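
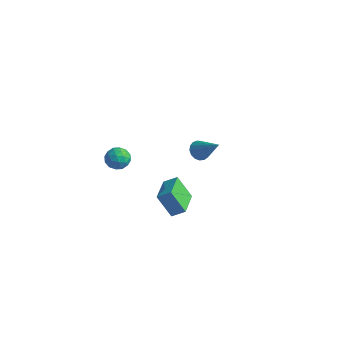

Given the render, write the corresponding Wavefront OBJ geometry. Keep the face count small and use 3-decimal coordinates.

v -0.184 3.214 -3.638
v 0.141 2.803 -4.005
v 1.144 3.146 -2.382
v 0.241 3.077 -4.096
v 0.244 3.383 -4.082
v 0.149 3.65 -3.967
v -0.023 3.818 -3.776
v -0.232 3.846 -3.554
v -0.43 3.73 -3.351
v -0.571 3.496 -3.214
v -0.624 3.197 -3.174
v -0.577 2.902 -3.24
v -0.439 2.678 -3.398
v -0.243 2.577 -3.611
v -0.034 2.622 -3.83
v 3.393 -4.653 0.168
v 3.958 -4.274 0.589
v 2.638 -3.223 -0.105
v 3.203 -2.844 0.316
v 4.157 -4.476 -1.016
v 4.722 -4.097 -0.595
v 3.402 -3.046 -1.289
v 3.967 -2.667 -0.868
v -2.432 -1.404 -2.028
v -1.898 -0.949 -2.213
v -1.642 -2.151 -1.587
v -1.108 -1.696 -1.772
v -1.569 -1.518 -1.241
v -2.057 -1.056 -1.513
v -1.483 -2.044 -2.287
v -1.971 -1.582 -2.559
v -1.312 -1.344 -2.373
v -1.365 -1.019 -1.727
v -2.175 -2.081 -2.073
v -2.228 -1.756 -1.427
v -2.235 -1.111 -2.159
v -1.305 -1.989 -1.641
v -1.576 -1.885 -1.329
v -1.263 -1.617 -1.437
v -2.328 -1.174 -1.748
v -2.014 -0.906 -1.857
v -1.82 -1.241 -1.285
v -1.526 -2.194 -1.943
v -1.212 -1.926 -2.052
v -2.277 -1.483 -2.363
v -1.964 -1.215 -2.471
v -1.72 -1.859 -2.515
v -1.576 -1.076 -2.362
v -1.111 -1.515 -2.103
v -1.332 -1.72 -2.405
v -1.619 -1.448 -2.565
v -1.607 -0.885 -1.982
v -1.143 -1.324 -1.723
v -1.413 -1.219 -1.411
v -1.701 -0.948 -1.571
v -1.262 -1.117 -2.076
v -2.397 -1.776 -2.077
v -1.933 -2.215 -1.818
v -1.839 -2.152 -2.229
v -2.127 -1.881 -2.389
v -2.429 -1.585 -1.697
v -1.964 -2.024 -1.438
v -1.921 -1.652 -1.235
v -2.208 -1.38 -1.395
v -2.278 -1.983 -1.724
f 2 1 4
f 2 4 3
f 4 1 5
f 4 5 3
f 5 1 6
f 5 6 3
f 6 1 7
f 6 7 3
f 7 1 8
f 7 8 3
f 8 1 9
f 8 9 3
f 9 1 10
f 9 10 3
f 10 1 11
f 10 11 3
f 11 1 12
f 11 12 3
f 12 1 13
f 12 13 3
f 13 1 14
f 13 14 3
f 14 1 15
f 14 15 3
f 15 1 2
f 15 2 3
f 17 19 16
f 20 17 16
f 16 19 18
f 18 20 16
f 17 23 19
f 21 17 20
f 21 23 17
f 19 23 18
f 22 20 18
f 18 23 22
f 22 21 20
f 23 21 22
f 24 61 40
f 61 35 64
f 40 64 29
f 61 64 40
f 24 40 36
f 40 29 41
f 36 41 25
f 40 41 36
f 24 36 45
f 36 25 46
f 45 46 31
f 36 46 45
f 24 45 57
f 45 31 60
f 57 60 34
f 45 60 57
f 24 57 61
f 57 34 65
f 61 65 35
f 57 65 61
f 25 41 52
f 41 29 55
f 52 55 33
f 41 55 52
f 29 64 42
f 64 35 63
f 42 63 28
f 64 63 42
f 35 65 62
f 65 34 58
f 62 58 26
f 65 58 62
f 34 60 59
f 60 31 47
f 59 47 30
f 60 47 59
f 31 46 51
f 46 25 48
f 51 48 32
f 46 48 51
f 27 53 39
f 53 33 54
f 39 54 28
f 53 54 39
f 27 39 37
f 39 28 38
f 37 38 26
f 39 38 37
f 27 37 44
f 37 26 43
f 44 43 30
f 37 43 44
f 27 44 49
f 44 30 50
f 49 50 32
f 44 50 49
f 27 49 53
f 49 32 56
f 53 56 33
f 49 56 53
f 28 54 42
f 54 33 55
f 42 55 29
f 54 55 42
f 26 38 62
f 38 28 63
f 62 63 35
f 38 63 62
f 30 43 59
f 43 26 58
f 59 58 34
f 43 58 59
f 32 50 51
f 50 30 47
f 51 47 31
f 50 47 51
f 33 56 52
f 56 32 48
f 52 48 25
f 56 48 52



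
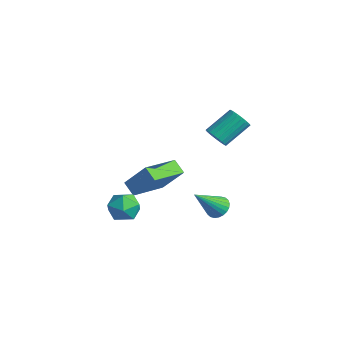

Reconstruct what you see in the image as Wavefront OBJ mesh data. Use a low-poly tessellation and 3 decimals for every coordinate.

v 2.828 0.739 -0.759
v 3.233 1.107 -0.408
v 2.852 -0.599 0.619
v 3.008 1.188 -0.325
v 2.755 1.201 -0.308
v 2.514 1.144 -0.36
v 2.32 1.025 -0.472
v 2.204 0.862 -0.628
v 2.183 0.681 -0.804
v 2.26 0.508 -0.973
v 2.424 0.371 -1.109
v 2.649 0.289 -1.192
v 2.902 0.276 -1.209
v 3.143 0.334 -1.158
v 3.337 0.453 -1.045
v 3.453 0.615 -0.889
v 3.474 0.797 -0.713
v 3.397 0.969 -0.544
v -1.396 -0.875 -2.712
v -0.917 -1.205 -1.979
v -2.203 -2.155 -2.761
v -1.724 -2.485 -2.028
v -2.319 -1.772 -1.915
v -1.821 -0.981 -1.885
v -1.299 -2.379 -2.855
v -0.801 -1.588 -2.825
v -0.857 -2.134 -2.067
v -1.488 -1.759 -1.487
v -1.632 -1.601 -3.253
v -2.263 -1.226 -2.673
v -3.954 -0.182 -2.524
v -2.913 0.395 -1.056
v -4.456 1.841 -2.963
v -3.415 2.418 -1.494
v -3.225 -0.118 -3.066
v -2.184 0.459 -1.597
v -3.727 1.905 -3.504
v -2.686 2.482 -2.036
v 0.833 1.949 2.491
v 1.477 1.852 2.604
v 1.51 3.195 3.562
v 0.867 3.291 3.449
v 1.481 2.012 2.38
v 1.514 3.354 3.339
v 1.374 2.16 2.176
v 1.407 3.503 3.135
v 1.173 2.272 2.026
v 1.206 3.615 2.985
v 0.913 2.328 1.957
v 0.947 3.671 2.915
v 0.64 2.319 1.979
v 0.673 3.661 2.938
v 0.4 2.245 2.091
v 0.433 3.588 3.049
v 0.235 2.12 2.271
v 0.268 3.463 3.23
v 0.174 1.966 2.489
v 0.207 3.308 3.448
v 0.226 1.809 2.708
v 0.259 3.151 3.667
v 0.384 1.675 2.889
v 0.417 3.018 3.848
v 0.619 1.59 3.001
v 0.652 2.932 3.96
v 0.891 1.566 3.025
v 0.925 2.908 3.984
v 1.154 1.608 2.956
v 1.187 2.951 3.915
v 1.361 1.71 2.807
v 1.394 3.052 3.766
f 2 1 4
f 2 4 3
f 4 1 5
f 4 5 3
f 5 1 6
f 5 6 3
f 6 1 7
f 6 7 3
f 7 1 8
f 7 8 3
f 8 1 9
f 8 9 3
f 9 1 10
f 9 10 3
f 10 1 11
f 10 11 3
f 11 1 12
f 11 12 3
f 12 1 13
f 12 13 3
f 13 1 14
f 13 14 3
f 14 1 15
f 14 15 3
f 15 1 16
f 15 16 3
f 16 1 17
f 16 17 3
f 17 1 18
f 17 18 3
f 18 1 2
f 18 2 3
f 19 30 24
f 19 24 20
f 19 20 26
f 19 26 29
f 19 29 30
f 20 24 28
f 24 30 23
f 30 29 21
f 29 26 25
f 26 20 27
f 22 28 23
f 22 23 21
f 22 21 25
f 22 25 27
f 22 27 28
f 23 28 24
f 21 23 30
f 25 21 29
f 27 25 26
f 28 27 20
f 32 34 31
f 35 32 31
f 31 34 33
f 33 35 31
f 32 38 34
f 36 32 35
f 36 38 32
f 34 38 33
f 37 35 33
f 33 38 37
f 37 36 35
f 38 36 37
f 40 39 43
f 40 43 41
f 41 43 44
f 41 44 42
f 43 39 45
f 43 45 44
f 44 45 46
f 44 46 42
f 45 39 47
f 45 47 46
f 46 47 48
f 46 48 42
f 47 39 49
f 47 49 48
f 48 49 50
f 48 50 42
f 49 39 51
f 49 51 50
f 50 51 52
f 50 52 42
f 51 39 53
f 51 53 52
f 52 53 54
f 52 54 42
f 53 39 55
f 53 55 54
f 54 55 56
f 54 56 42
f 55 39 57
f 55 57 56
f 56 57 58
f 56 58 42
f 57 39 59
f 57 59 58
f 58 59 60
f 58 60 42
f 59 39 61
f 59 61 60
f 60 61 62
f 60 62 42
f 61 39 63
f 61 63 62
f 62 63 64
f 62 64 42
f 63 39 65
f 63 65 64
f 64 65 66
f 64 66 42
f 65 39 67
f 65 67 66
f 66 67 68
f 66 68 42
f 67 39 69
f 67 69 68
f 68 69 70
f 68 70 42
f 69 39 40
f 69 40 70
f 70 40 41
f 70 41 42



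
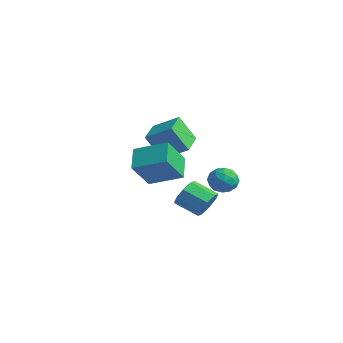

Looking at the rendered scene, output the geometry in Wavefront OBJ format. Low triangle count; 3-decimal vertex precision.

v -1.04 -1.974 -2.262
v -0.695 -3.353 -0.622
v 0.553 -0.686 -1.515
v 0.898 -2.065 0.125
v 0.082 -2.815 -3.205
v 0.427 -4.194 -1.565
v 1.675 -1.527 -2.458
v 2.02 -2.906 -0.818
v -4.433 1.647 -2.611
v -4.997 0.808 -0.886
v -3.151 2.646 -1.705
v -3.716 1.807 0.02
v -3.124 0.213 -2.88
v -3.689 -0.626 -1.155
v -1.843 1.212 -1.974
v -2.407 0.373 -0.249
v 3.477 -1.105 -4.079
v 4.116 -1.624 -3.564
v 2.881 -2.393 -2.807
v 2.243 -1.875 -3.321
v 3.927 -0.99 -3.227
v 2.693 -1.759 -2.47
v 3.475 -0.423 -3.389
v 2.241 -1.193 -2.632
v 3.025 -0.257 -3.955
v 1.79 -1.026 -3.197
v 2.839 -0.587 -4.593
v 1.604 -1.356 -3.836
v 3.027 -1.221 -4.93
v 1.793 -1.99 -4.173
v 3.479 -1.787 -4.768
v 2.245 -2.557 -4.011
v 3.93 -1.954 -4.203
v 2.695 -2.723 -3.445
v 3.422 0.457 -1.801
v 4.188 -0.048 -1.568
v 3.192 -0.452 -3.012
v 3.958 -0.957 -2.779
v 3.185 -0.993 -2.235
v 3.327 -0.431 -1.487
v 4.053 -0.069 -3.093
v 4.195 0.493 -2.345
v 4.578 -0.373 -2.367
v 4.041 -0.943 -1.836
v 3.339 0.443 -2.744
v 2.802 -0.127 -2.213
v 3.825 0.284 -1.578
v 3.555 -0.784 -3.002
v 3.1 -0.806 -2.682
v 3.551 -1.102 -2.545
v 3.319 0.059 -1.531
v 3.769 -0.237 -1.394
v 3.179 -0.793 -1.785
v 3.611 -0.263 -3.186
v 4.061 -0.559 -3.049
v 3.829 0.602 -2.035
v 4.28 0.306 -1.898
v 4.201 0.293 -2.795
v 4.505 -0.203 -1.911
v 4.37 -0.737 -2.622
v 4.426 -0.216 -2.807
v 4.509 0.114 -2.367
v 4.189 -0.538 -1.599
v 4.054 -1.073 -2.31
v 3.599 -1.094 -1.991
v 3.683 -0.764 -1.551
v 4.419 -0.729 -2.068
v 3.326 0.573 -2.27
v 3.191 0.038 -2.981
v 3.697 0.264 -3.029
v 3.781 0.594 -2.589
v 3.01 0.237 -1.958
v 2.875 -0.297 -2.669
v 2.871 -0.614 -2.213
v 2.954 -0.284 -1.773
v 2.961 0.229 -2.512
f 2 4 1
f 5 2 1
f 1 4 3
f 3 5 1
f 2 8 4
f 6 2 5
f 6 8 2
f 4 8 3
f 7 5 3
f 3 8 7
f 7 6 5
f 8 6 7
f 10 12 9
f 13 10 9
f 9 12 11
f 11 13 9
f 10 16 12
f 14 10 13
f 14 16 10
f 12 16 11
f 15 13 11
f 11 16 15
f 15 14 13
f 16 14 15
f 18 17 21
f 18 21 19
f 19 21 22
f 19 22 20
f 21 17 23
f 21 23 22
f 22 23 24
f 22 24 20
f 23 17 25
f 23 25 24
f 24 25 26
f 24 26 20
f 25 17 27
f 25 27 26
f 26 27 28
f 26 28 20
f 27 17 29
f 27 29 28
f 28 29 30
f 28 30 20
f 29 17 31
f 29 31 30
f 30 31 32
f 30 32 20
f 31 17 33
f 31 33 32
f 32 33 34
f 32 34 20
f 33 17 18
f 33 18 34
f 34 18 19
f 34 19 20
f 35 72 51
f 72 46 75
f 51 75 40
f 72 75 51
f 35 51 47
f 51 40 52
f 47 52 36
f 51 52 47
f 35 47 56
f 47 36 57
f 56 57 42
f 47 57 56
f 35 56 68
f 56 42 71
f 68 71 45
f 56 71 68
f 35 68 72
f 68 45 76
f 72 76 46
f 68 76 72
f 36 52 63
f 52 40 66
f 63 66 44
f 52 66 63
f 40 75 53
f 75 46 74
f 53 74 39
f 75 74 53
f 46 76 73
f 76 45 69
f 73 69 37
f 76 69 73
f 45 71 70
f 71 42 58
f 70 58 41
f 71 58 70
f 42 57 62
f 57 36 59
f 62 59 43
f 57 59 62
f 38 64 50
f 64 44 65
f 50 65 39
f 64 65 50
f 38 50 48
f 50 39 49
f 48 49 37
f 50 49 48
f 38 48 55
f 48 37 54
f 55 54 41
f 48 54 55
f 38 55 60
f 55 41 61
f 60 61 43
f 55 61 60
f 38 60 64
f 60 43 67
f 64 67 44
f 60 67 64
f 39 65 53
f 65 44 66
f 53 66 40
f 65 66 53
f 37 49 73
f 49 39 74
f 73 74 46
f 49 74 73
f 41 54 70
f 54 37 69
f 70 69 45
f 54 69 70
f 43 61 62
f 61 41 58
f 62 58 42
f 61 58 62
f 44 67 63
f 67 43 59
f 63 59 36
f 67 59 63



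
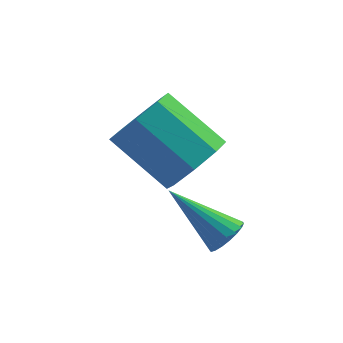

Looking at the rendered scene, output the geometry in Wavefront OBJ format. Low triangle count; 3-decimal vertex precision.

v -0.448 -3.67 0.049
v -0.073 -3.758 0.522
v -1.932 -3.11 1.331
v -0.029 -3.498 0.458
v -0.069 -3.272 0.313
v -0.184 -3.125 0.116
v -0.351 -3.086 -0.095
v -0.537 -3.162 -0.277
v -0.706 -3.34 -0.394
v -0.823 -3.583 -0.424
v -0.866 -3.843 -0.36
v -0.827 -4.069 -0.215
v -0.712 -4.216 -0.018
v -0.545 -4.255 0.192
v -0.359 -4.179 0.374
v -0.19 -4.001 0.492
v -1.294 -1.72 1.196
v -0.761 -0.806 1.249
v -2.293 0.015 2.497
v -2.826 -0.9 2.444
v -1.28 -0.827 0.626
v -2.812 -0.006 1.874
v -1.807 -1.371 0.336
v -3.339 -0.551 1.585
v -2.034 -2.12 0.551
v -3.566 -1.3 1.799
v -1.827 -2.635 1.143
v -3.359 -1.814 2.391
v -1.308 -2.614 1.766
v -2.84 -1.793 3.014
v -0.781 -2.069 2.055
v -2.313 -1.249 3.304
v -0.554 -1.32 1.841
v -2.086 -0.5 3.089
f 2 1 4
f 2 4 3
f 4 1 5
f 4 5 3
f 5 1 6
f 5 6 3
f 6 1 7
f 6 7 3
f 7 1 8
f 7 8 3
f 8 1 9
f 8 9 3
f 9 1 10
f 9 10 3
f 10 1 11
f 10 11 3
f 11 1 12
f 11 12 3
f 12 1 13
f 12 13 3
f 13 1 14
f 13 14 3
f 14 1 15
f 14 15 3
f 15 1 16
f 15 16 3
f 16 1 2
f 16 2 3
f 18 17 21
f 18 21 19
f 19 21 22
f 19 22 20
f 21 17 23
f 21 23 22
f 22 23 24
f 22 24 20
f 23 17 25
f 23 25 24
f 24 25 26
f 24 26 20
f 25 17 27
f 25 27 26
f 26 27 28
f 26 28 20
f 27 17 29
f 27 29 28
f 28 29 30
f 28 30 20
f 29 17 31
f 29 31 30
f 30 31 32
f 30 32 20
f 31 17 33
f 31 33 32
f 32 33 34
f 32 34 20
f 33 17 18
f 33 18 34
f 34 18 19
f 34 19 20



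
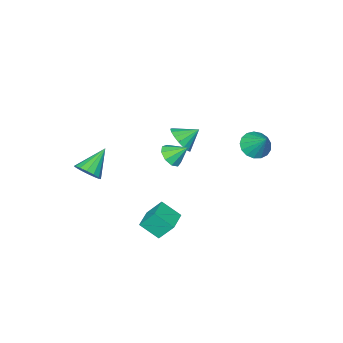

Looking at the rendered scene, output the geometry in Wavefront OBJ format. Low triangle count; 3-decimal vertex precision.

v -2.129 -2.656 0.827
v -1.415 -2.032 1.303
v -3.151 -2.084 1.613
v -1.569 -1.759 0.904
v -1.851 -1.691 0.488
v -2.196 -1.844 0.149
v -2.526 -2.183 -0.034
v -2.766 -2.63 -0.02
v -2.859 -3.083 0.188
v -2.785 -3.438 0.543
v -2.56 -3.614 0.963
v -2.237 -3.57 1.352
v -1.889 -3.317 1.62
v -1.596 -2.912 1.707
v -1.425 -2.449 1.593
v 1.402 0.418 2.864
v 2.049 0.289 3.431
v 0.798 1.222 3.736
v 2.172 0.757 3.085
v 1.935 1.066 2.635
v 1.448 1.073 2.293
v 0.94 0.772 2.218
v 0.647 0.307 2.445
v 0.708 -0.107 2.869
v 1.093 -0.275 3.29
v 1.623 -0.119 3.512
v 4.445 -3.674 0.558
v 4.892 -3.177 1.218
v 2.835 -3.906 1.822
v 4.642 -2.848 0.961
v 4.34 -2.741 0.595
v 4.065 -2.884 0.219
v 3.893 -3.239 -0.066
v 3.868 -3.71 -0.183
v 3.998 -4.172 -0.102
v 4.248 -4.5 0.155
v 4.55 -4.608 0.521
v 4.825 -4.465 0.897
v 4.997 -4.11 1.182
v 5.022 -3.639 1.299
v -4.074 1.936 1.926
v -3.425 2.438 1.32
v -3.766 3.164 3.274
v -3.857 2.647 1.228
v -4.338 2.694 1.296
v -4.759 2.567 1.508
v -5.023 2.295 1.816
v -5.07 1.941 2.149
v -4.889 1.586 2.431
v -4.521 1.311 2.597
v -4.051 1.179 2.61
v -3.587 1.221 2.465
v -3.234 1.426 2.198
v -3.074 1.748 1.867
v -3.143 2.113 1.551
v 2.271 0.941 -2.809
v 2.877 -0.107 -1.873
v 1.754 1.708 -1.616
v 2.36 0.661 -0.68
v 3.54 1.719 -2.76
v 4.146 0.672 -1.824
v 3.023 2.487 -1.567
v 3.629 1.439 -0.631
f 2 1 4
f 2 4 3
f 4 1 5
f 4 5 3
f 5 1 6
f 5 6 3
f 6 1 7
f 6 7 3
f 7 1 8
f 7 8 3
f 8 1 9
f 8 9 3
f 9 1 10
f 9 10 3
f 10 1 11
f 10 11 3
f 11 1 12
f 11 12 3
f 12 1 13
f 12 13 3
f 13 1 14
f 13 14 3
f 14 1 15
f 14 15 3
f 15 1 2
f 15 2 3
f 17 16 19
f 17 19 18
f 19 16 20
f 19 20 18
f 20 16 21
f 20 21 18
f 21 16 22
f 21 22 18
f 22 16 23
f 22 23 18
f 23 16 24
f 23 24 18
f 24 16 25
f 24 25 18
f 25 16 26
f 25 26 18
f 26 16 17
f 26 17 18
f 28 27 30
f 28 30 29
f 30 27 31
f 30 31 29
f 31 27 32
f 31 32 29
f 32 27 33
f 32 33 29
f 33 27 34
f 33 34 29
f 34 27 35
f 34 35 29
f 35 27 36
f 35 36 29
f 36 27 37
f 36 37 29
f 37 27 38
f 37 38 29
f 38 27 39
f 38 39 29
f 39 27 40
f 39 40 29
f 40 27 28
f 40 28 29
f 42 41 44
f 42 44 43
f 44 41 45
f 44 45 43
f 45 41 46
f 45 46 43
f 46 41 47
f 46 47 43
f 47 41 48
f 47 48 43
f 48 41 49
f 48 49 43
f 49 41 50
f 49 50 43
f 50 41 51
f 50 51 43
f 51 41 52
f 51 52 43
f 52 41 53
f 52 53 43
f 53 41 54
f 53 54 43
f 54 41 55
f 54 55 43
f 55 41 42
f 55 42 43
f 57 59 56
f 60 57 56
f 56 59 58
f 58 60 56
f 57 63 59
f 61 57 60
f 61 63 57
f 59 63 58
f 62 60 58
f 58 63 62
f 62 61 60
f 63 61 62



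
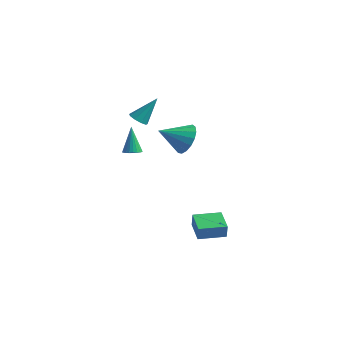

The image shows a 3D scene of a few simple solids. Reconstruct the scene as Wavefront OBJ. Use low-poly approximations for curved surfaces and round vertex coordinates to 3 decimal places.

v -3.419 0.795 -1.011
v -3.038 1.177 -1.018
v -3.861 1.265 0.551
v -3.203 1.282 -1.097
v -3.401 1.313 -1.162
v -3.602 1.264 -1.204
v -3.775 1.144 -1.217
v -3.893 0.971 -1.199
v -3.94 0.771 -1.151
v -3.907 0.575 -1.083
v -3.8 0.412 -1.003
v -3.634 0.307 -0.925
v -3.437 0.276 -0.86
v -3.236 0.325 -0.817
v -3.063 0.445 -0.805
v -2.944 0.618 -0.823
v -2.898 0.818 -0.87
v -2.931 1.014 -0.939
v -0.456 1.631 0.636
v 0.199 1.632 1.405
v -1.404 0.489 1.444
v -0.118 1.978 1.523
v -0.512 2.244 1.437
v -0.893 2.37 1.167
v -1.174 2.327 0.776
v -1.29 2.124 0.353
v -1.215 1.808 -0.005
v -0.967 1.452 -0.217
v -0.601 1.137 -0.233
v -0.201 0.934 -0.05
v 0.139 0.892 0.29
v 0.344 1.018 0.71
v 0.365 1.285 1.112
v -3.94 1.951 0.804
v -3.465 1.589 0.856
v -3.38 2.889 2.196
v -3.375 1.903 0.608
v -3.549 2.24 0.452
v -3.907 2.442 0.46
v -4.28 2.414 0.629
v -4.494 2.17 0.879
v -4.449 1.823 1.095
v -4.166 1.537 1.174
v -3.778 1.444 1.08
v 2.095 -1.194 -3.523
v 2.2 -1.266 -2.703
v 3.052 -0.04 -3.545
v 3.158 -0.112 -2.725
v 3.142 -2.068 -3.735
v 3.248 -2.14 -2.915
v 4.1 -0.914 -3.757
v 4.205 -0.986 -2.937
f 2 1 4
f 2 4 3
f 4 1 5
f 4 5 3
f 5 1 6
f 5 6 3
f 6 1 7
f 6 7 3
f 7 1 8
f 7 8 3
f 8 1 9
f 8 9 3
f 9 1 10
f 9 10 3
f 10 1 11
f 10 11 3
f 11 1 12
f 11 12 3
f 12 1 13
f 12 13 3
f 13 1 14
f 13 14 3
f 14 1 15
f 14 15 3
f 15 1 16
f 15 16 3
f 16 1 17
f 16 17 3
f 17 1 18
f 17 18 3
f 18 1 2
f 18 2 3
f 20 19 22
f 20 22 21
f 22 19 23
f 22 23 21
f 23 19 24
f 23 24 21
f 24 19 25
f 24 25 21
f 25 19 26
f 25 26 21
f 26 19 27
f 26 27 21
f 27 19 28
f 27 28 21
f 28 19 29
f 28 29 21
f 29 19 30
f 29 30 21
f 30 19 31
f 30 31 21
f 31 19 32
f 31 32 21
f 32 19 33
f 32 33 21
f 33 19 20
f 33 20 21
f 35 34 37
f 35 37 36
f 37 34 38
f 37 38 36
f 38 34 39
f 38 39 36
f 39 34 40
f 39 40 36
f 40 34 41
f 40 41 36
f 41 34 42
f 41 42 36
f 42 34 43
f 42 43 36
f 43 34 44
f 43 44 36
f 44 34 35
f 44 35 36
f 46 48 45
f 49 46 45
f 45 48 47
f 47 49 45
f 46 52 48
f 50 46 49
f 50 52 46
f 48 52 47
f 51 49 47
f 47 52 51
f 51 50 49
f 52 50 51



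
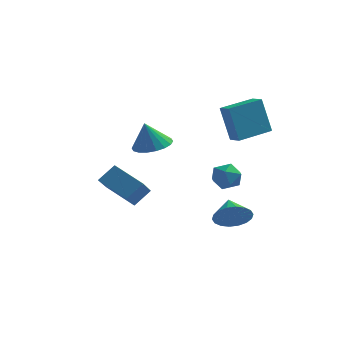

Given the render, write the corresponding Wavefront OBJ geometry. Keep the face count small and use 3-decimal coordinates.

v 2.314 3.28 -0.436
v 3.172 3.282 -0.598
v 2.248 1.918 -0.802
v 3.106 1.92 -0.964
v 2.816 1.993 -0.144
v 2.857 2.835 0.082
v 2.563 2.365 -1.482
v 2.604 3.207 -1.256
v 3.326 2.716 -1.244
v 3.482 2.486 -0.417
v 1.938 2.714 -0.983
v 2.094 2.484 -0.156
v 1.056 -3.35 3.266
v 1.988 -3.506 3.438
v 0.764 -3.59 4.634
v 1.948 -3.086 3.503
v 1.732 -2.718 3.521
v 1.382 -2.475 3.489
v 0.967 -2.406 3.412
v 0.57 -2.523 3.307
v 0.27 -2.805 3.193
v 0.125 -3.194 3.094
v 0.164 -3.614 3.029
v 0.381 -3.982 3.01
v 0.731 -4.225 3.043
v 1.145 -4.295 3.119
v 1.542 -4.177 3.225
v 1.843 -3.896 3.338
v -0.951 -0.333 -1.998
v -0.759 -1.891 -0.928
v -2.521 0.06 -1.144
v -2.329 -1.498 -0.073
v -0.351 0.298 -1.187
v -0.159 -1.26 -0.116
v -1.921 0.691 -0.332
v -1.729 -0.867 0.738
v 3.883 -0.155 -2.154
v 4.505 -0.307 -1.412
v 3.357 0.855 -1.506
v 4.724 -0.029 -1.667
v 4.777 0.224 -2.018
v 4.652 0.401 -2.397
v 4.376 0.469 -2.727
v 4.001 0.413 -2.944
v 3.603 0.244 -3.004
v 3.261 -0.004 -2.896
v 3.042 -0.281 -2.641
v 2.989 -0.534 -2.289
v 3.114 -0.711 -1.911
v 3.391 -0.779 -1.58
v 3.765 -0.723 -1.364
v 4.163 -0.554 -1.303
v 3.656 1.504 2.169
v 3.113 1.554 4.145
v 3.052 2.014 1.99
v 2.509 2.064 3.966
v 4.831 2.996 2.454
v 4.288 3.046 4.43
v 4.227 3.506 2.275
v 3.684 3.556 4.251
f 1 12 6
f 1 6 2
f 1 2 8
f 1 8 11
f 1 11 12
f 2 6 10
f 6 12 5
f 12 11 3
f 11 8 7
f 8 2 9
f 4 10 5
f 4 5 3
f 4 3 7
f 4 7 9
f 4 9 10
f 5 10 6
f 3 5 12
f 7 3 11
f 9 7 8
f 10 9 2
f 14 13 16
f 14 16 15
f 16 13 17
f 16 17 15
f 17 13 18
f 17 18 15
f 18 13 19
f 18 19 15
f 19 13 20
f 19 20 15
f 20 13 21
f 20 21 15
f 21 13 22
f 21 22 15
f 22 13 23
f 22 23 15
f 23 13 24
f 23 24 15
f 24 13 25
f 24 25 15
f 25 13 26
f 25 26 15
f 26 13 27
f 26 27 15
f 27 13 28
f 27 28 15
f 28 13 14
f 28 14 15
f 30 32 29
f 33 30 29
f 29 32 31
f 31 33 29
f 30 36 32
f 34 30 33
f 34 36 30
f 32 36 31
f 35 33 31
f 31 36 35
f 35 34 33
f 36 34 35
f 38 37 40
f 38 40 39
f 40 37 41
f 40 41 39
f 41 37 42
f 41 42 39
f 42 37 43
f 42 43 39
f 43 37 44
f 43 44 39
f 44 37 45
f 44 45 39
f 45 37 46
f 45 46 39
f 46 37 47
f 46 47 39
f 47 37 48
f 47 48 39
f 48 37 49
f 48 49 39
f 49 37 50
f 49 50 39
f 50 37 51
f 50 51 39
f 51 37 52
f 51 52 39
f 52 37 38
f 52 38 39
f 54 56 53
f 57 54 53
f 53 56 55
f 55 57 53
f 54 60 56
f 58 54 57
f 58 60 54
f 56 60 55
f 59 57 55
f 55 60 59
f 59 58 57
f 60 58 59



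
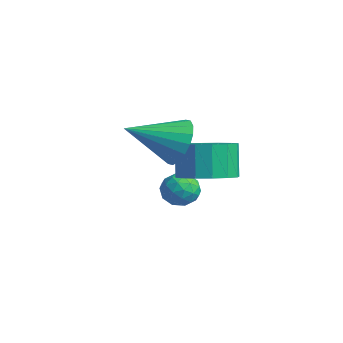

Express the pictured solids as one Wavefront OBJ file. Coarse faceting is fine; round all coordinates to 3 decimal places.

v 1.128 1.178 3.49
v 1.521 0.729 2.764
v 0.652 -0.498 4.27
v 1.839 0.765 3.034
v 2.015 0.882 3.395
v 2.016 1.059 3.774
v 1.841 1.259 4.097
v 1.525 1.443 4.3
v 1.13 1.575 4.342
v 0.735 1.628 4.215
v 0.417 1.592 3.945
v 0.241 1.474 3.584
v 0.24 1.298 3.205
v 0.415 1.098 2.882
v 0.731 0.914 2.679
v 1.126 0.782 2.637
v -1.991 3.58 -0.379
v -1.321 3.29 -0.473
v -2.439 2.49 -0.207
v -1.769 2.2 -0.301
v -1.915 2.603 0.297
v -1.639 3.277 0.191
v -2.121 2.503 -0.871
v -1.845 3.177 -0.977
v -1.401 2.625 -0.777
v -1.274 2.686 -0.054
v -2.486 3.094 -0.626
v -2.359 3.155 0.097
v -1.617 3.531 -0.441
v -2.143 2.249 -0.239
v -2.229 2.486 0.113
v -1.835 2.316 0.058
v -1.804 3.523 -0.051
v -1.41 3.353 -0.106
v -1.759 2.949 0.347
v -2.35 2.427 -0.574
v -1.956 2.257 -0.629
v -1.925 3.464 -0.738
v -1.531 3.294 -0.793
v -2.001 2.831 -1.027
v -1.27 2.969 -0.675
v -1.533 2.329 -0.574
v -1.74 2.507 -0.909
v -1.578 2.903 -0.971
v -1.196 3.006 -0.25
v -1.458 2.365 -0.149
v -1.545 2.602 0.203
v -1.382 2.998 0.14
v -1.243 2.614 -0.429
v -2.302 3.415 -0.531
v -2.564 2.774 -0.43
v -2.378 2.782 -0.82
v -2.215 3.178 -0.883
v -2.227 3.451 -0.106
v -2.49 2.811 -0.005
v -2.182 2.877 0.291
v -2.02 3.273 0.229
v -2.517 3.166 -0.251
v -0.138 2.926 0.996
v 0.829 3.118 1.327
v 0.345 3.366 2.595
v -0.622 3.174 2.264
v 0.641 3.595 1.162
v 0.157 3.843 2.43
v 0.244 3.892 0.953
v -0.24 4.14 2.221
v -0.255 3.931 0.755
v -0.739 4.179 2.023
v -0.723 3.7 0.621
v -1.207 3.948 1.89
v -1.034 3.262 0.588
v -1.518 3.51 1.857
v -1.105 2.734 0.665
v -1.589 2.982 1.933
v -0.917 2.257 0.83
v -1.401 2.505 2.098
v -0.52 1.96 1.039
v -1.004 2.208 2.307
v -0.021 1.921 1.237
v -0.505 2.169 2.505
v 0.447 2.152 1.37
v -0.037 2.4 2.639
v 0.758 2.59 1.403
v 0.274 2.838 2.672
f 2 1 4
f 2 4 3
f 4 1 5
f 4 5 3
f 5 1 6
f 5 6 3
f 6 1 7
f 6 7 3
f 7 1 8
f 7 8 3
f 8 1 9
f 8 9 3
f 9 1 10
f 9 10 3
f 10 1 11
f 10 11 3
f 11 1 12
f 11 12 3
f 12 1 13
f 12 13 3
f 13 1 14
f 13 14 3
f 14 1 15
f 14 15 3
f 15 1 16
f 15 16 3
f 16 1 2
f 16 2 3
f 17 54 33
f 54 28 57
f 33 57 22
f 54 57 33
f 17 33 29
f 33 22 34
f 29 34 18
f 33 34 29
f 17 29 38
f 29 18 39
f 38 39 24
f 29 39 38
f 17 38 50
f 38 24 53
f 50 53 27
f 38 53 50
f 17 50 54
f 50 27 58
f 54 58 28
f 50 58 54
f 18 34 45
f 34 22 48
f 45 48 26
f 34 48 45
f 22 57 35
f 57 28 56
f 35 56 21
f 57 56 35
f 28 58 55
f 58 27 51
f 55 51 19
f 58 51 55
f 27 53 52
f 53 24 40
f 52 40 23
f 53 40 52
f 24 39 44
f 39 18 41
f 44 41 25
f 39 41 44
f 20 46 32
f 46 26 47
f 32 47 21
f 46 47 32
f 20 32 30
f 32 21 31
f 30 31 19
f 32 31 30
f 20 30 37
f 30 19 36
f 37 36 23
f 30 36 37
f 20 37 42
f 37 23 43
f 42 43 25
f 37 43 42
f 20 42 46
f 42 25 49
f 46 49 26
f 42 49 46
f 21 47 35
f 47 26 48
f 35 48 22
f 47 48 35
f 19 31 55
f 31 21 56
f 55 56 28
f 31 56 55
f 23 36 52
f 36 19 51
f 52 51 27
f 36 51 52
f 25 43 44
f 43 23 40
f 44 40 24
f 43 40 44
f 26 49 45
f 49 25 41
f 45 41 18
f 49 41 45
f 60 59 63
f 60 63 61
f 61 63 64
f 61 64 62
f 63 59 65
f 63 65 64
f 64 65 66
f 64 66 62
f 65 59 67
f 65 67 66
f 66 67 68
f 66 68 62
f 67 59 69
f 67 69 68
f 68 69 70
f 68 70 62
f 69 59 71
f 69 71 70
f 70 71 72
f 70 72 62
f 71 59 73
f 71 73 72
f 72 73 74
f 72 74 62
f 73 59 75
f 73 75 74
f 74 75 76
f 74 76 62
f 75 59 77
f 75 77 76
f 76 77 78
f 76 78 62
f 77 59 79
f 77 79 78
f 78 79 80
f 78 80 62
f 79 59 81
f 79 81 80
f 80 81 82
f 80 82 62
f 81 59 83
f 81 83 82
f 82 83 84
f 82 84 62
f 83 59 60
f 83 60 84
f 84 60 61
f 84 61 62



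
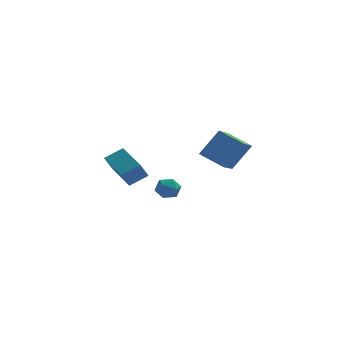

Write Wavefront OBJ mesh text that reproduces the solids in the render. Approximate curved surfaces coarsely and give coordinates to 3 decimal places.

v 4.282 -2.33 1.728
v 3.74 -3.949 2.466
v 3.152 -1.661 2.366
v 2.611 -3.28 3.104
v 5.249 -2.02 3.116
v 4.708 -3.639 3.854
v 4.12 -1.351 3.754
v 3.578 -2.97 4.492
v -0.621 0.781 -0.542
v -1.032 0.379 0.349
v -1.44 2.687 -0.06
v -1.851 2.286 0.831
v 0.351 1.054 0.029
v -0.06 0.653 0.92
v -0.468 2.961 0.511
v -0.879 2.559 1.402
v 0.758 3.619 -2.047
v 1.024 4.004 -1.452
v 1.896 3.516 -2.488
v 2.162 3.901 -1.893
v 1.883 3.203 -1.799
v 1.18 3.267 -1.526
v 1.74 4.253 -2.414
v 1.037 4.317 -2.141
v 1.631 4.396 -1.679
v 1.719 3.748 -1.298
v 1.201 3.772 -2.642
v 1.289 3.124 -2.261
f 2 4 1
f 5 2 1
f 1 4 3
f 3 5 1
f 2 8 4
f 6 2 5
f 6 8 2
f 4 8 3
f 7 5 3
f 3 8 7
f 7 6 5
f 8 6 7
f 10 12 9
f 13 10 9
f 9 12 11
f 11 13 9
f 10 16 12
f 14 10 13
f 14 16 10
f 12 16 11
f 15 13 11
f 11 16 15
f 15 14 13
f 16 14 15
f 17 28 22
f 17 22 18
f 17 18 24
f 17 24 27
f 17 27 28
f 18 22 26
f 22 28 21
f 28 27 19
f 27 24 23
f 24 18 25
f 20 26 21
f 20 21 19
f 20 19 23
f 20 23 25
f 20 25 26
f 21 26 22
f 19 21 28
f 23 19 27
f 25 23 24
f 26 25 18



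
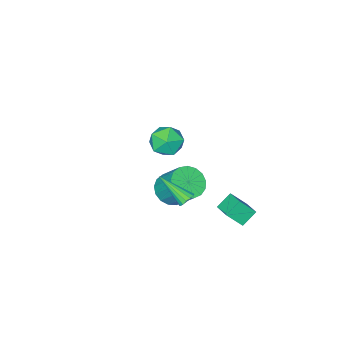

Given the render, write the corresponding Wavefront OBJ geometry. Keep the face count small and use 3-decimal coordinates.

v -3.257 -2.936 -0.755
v -2.15 -3.14 -0.447
v -3.25 -4.5 -1.813
v -2.143 -4.704 -1.505
v -2.997 -4.806 -0.716
v -3.001 -3.84 -0.062
v -2.399 -3.8 -2.198
v -2.403 -2.834 -1.544
v -1.62 -3.674 -1.339
v -1.989 -4.296 -0.423
v -3.411 -3.344 -1.837
v -3.78 -3.966 -0.921
v 1.365 1.483 0.764
v 2.197 1.028 1.192
v 2.127 2.343 2.724
v 1.295 2.797 2.296
v 2.391 1.38 0.899
v 2.321 2.695 2.43
v 2.35 1.756 0.574
v 2.281 3.071 2.106
v 2.084 2.069 0.294
v 2.014 3.384 1.826
v 1.652 2.247 0.121
v 1.583 3.562 1.653
v 1.155 2.251 0.095
v 1.086 3.566 1.627
v 0.706 2.078 0.223
v 0.637 3.393 1.755
v 0.408 1.769 0.474
v 0.338 3.084 2.006
v 0.329 1.395 0.792
v 0.259 2.709 2.324
v 0.487 1.04 1.104
v 0.418 2.355 2.636
v 0.846 0.787 1.338
v 0.777 2.102 2.87
v 1.325 0.693 1.44
v 1.255 2.008 2.972
v 1.812 0.78 1.387
v 1.742 2.095 2.919
v 2.434 4.008 2.363
v 2.941 4.091 2.232
v 3.006 2.432 3.577
v 2.899 4.247 2.454
v 2.732 4.338 2.652
v 2.486 4.342 2.772
v 2.225 4.256 2.783
v 2.021 4.103 2.681
v 1.927 3.925 2.494
v 1.97 3.77 2.272
v 2.136 3.678 2.075
v 2.383 3.675 1.954
v 2.643 3.761 1.944
v 2.847 3.913 2.045
v -2.778 2.938 -2.047
v -2.049 2.384 -1.055
v -2.412 4.095 -1.67
v -1.683 3.54 -0.678
v -1.877 2.88 -2.742
v -1.148 2.325 -1.75
v -1.511 4.036 -2.365
v -0.782 3.482 -1.373
f 1 12 6
f 1 6 2
f 1 2 8
f 1 8 11
f 1 11 12
f 2 6 10
f 6 12 5
f 12 11 3
f 11 8 7
f 8 2 9
f 4 10 5
f 4 5 3
f 4 3 7
f 4 7 9
f 4 9 10
f 5 10 6
f 3 5 12
f 7 3 11
f 9 7 8
f 10 9 2
f 14 13 17
f 14 17 15
f 15 17 18
f 15 18 16
f 17 13 19
f 17 19 18
f 18 19 20
f 18 20 16
f 19 13 21
f 19 21 20
f 20 21 22
f 20 22 16
f 21 13 23
f 21 23 22
f 22 23 24
f 22 24 16
f 23 13 25
f 23 25 24
f 24 25 26
f 24 26 16
f 25 13 27
f 25 27 26
f 26 27 28
f 26 28 16
f 27 13 29
f 27 29 28
f 28 29 30
f 28 30 16
f 29 13 31
f 29 31 30
f 30 31 32
f 30 32 16
f 31 13 33
f 31 33 32
f 32 33 34
f 32 34 16
f 33 13 35
f 33 35 34
f 34 35 36
f 34 36 16
f 35 13 37
f 35 37 36
f 36 37 38
f 36 38 16
f 37 13 39
f 37 39 38
f 38 39 40
f 38 40 16
f 39 13 14
f 39 14 40
f 40 14 15
f 40 15 16
f 42 41 44
f 42 44 43
f 44 41 45
f 44 45 43
f 45 41 46
f 45 46 43
f 46 41 47
f 46 47 43
f 47 41 48
f 47 48 43
f 48 41 49
f 48 49 43
f 49 41 50
f 49 50 43
f 50 41 51
f 50 51 43
f 51 41 52
f 51 52 43
f 52 41 53
f 52 53 43
f 53 41 54
f 53 54 43
f 54 41 42
f 54 42 43
f 56 58 55
f 59 56 55
f 55 58 57
f 57 59 55
f 56 62 58
f 60 56 59
f 60 62 56
f 58 62 57
f 61 59 57
f 57 62 61
f 61 60 59
f 62 60 61



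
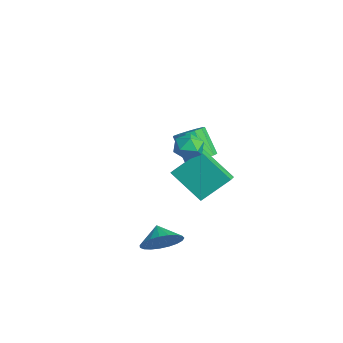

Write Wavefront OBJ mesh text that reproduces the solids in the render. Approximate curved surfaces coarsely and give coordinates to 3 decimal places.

v 2.539 -0.473 -2.735
v 3.161 -0.366 -1.846
v 1.661 -0.427 -2.125
v 3.099 0.065 -1.97
v 2.939 0.404 -2.226
v 2.71 0.59 -2.57
v 2.452 0.593 -2.942
v 2.209 0.411 -3.279
v 2.023 0.077 -3.521
v 1.926 -0.353 -3.628
v 1.935 -0.804 -3.58
v 2.049 -1.197 -3.386
v 2.247 -1.466 -3.079
v 2.496 -1.562 -2.713
v 2.752 -1.471 -2.35
v 2.972 -1.207 -2.054
v 3.117 -0.816 -1.876
v 1.373 0.381 1.229
v 1.575 1.808 2.497
v 0.609 0.834 0.841
v 0.811 2.261 2.109
v 2.689 1.419 -0.149
v 2.891 2.846 1.119
v 1.925 1.872 -0.537
v 2.127 3.299 0.731
v 0.891 1.558 3.41
v 1.563 1.987 3.175
v 1.197 0.593 2.525
v 1.869 1.022 2.29
v 1.839 0.678 3.046
v 1.65 1.274 3.592
v 1.11 1.306 2.108
v 0.921 1.902 2.654
v 1.698 1.831 2.37
v 2.149 1.443 2.95
v 0.611 1.137 2.75
v 1.062 0.749 3.33
v -3.32 3.717 -1.329
v -2.651 3.278 -0.987
v -3.611 2.965 0.491
v -4.28 3.403 0.149
v -2.594 3.746 -0.851
v -3.554 3.432 0.627
v -2.767 4.204 -0.866
v -3.727 3.891 0.611
v -3.116 4.507 -1.029
v -4.076 4.194 0.449
v -3.53 4.56 -1.287
v -4.49 4.247 0.191
v -3.877 4.345 -1.558
v -4.837 4.031 -0.08
v -4.047 3.93 -1.756
v -5.007 3.617 -0.279
v -3.986 3.447 -1.819
v -4.947 3.134 -0.341
v -3.714 3.051 -1.726
v -4.674 2.737 -0.248
v -3.317 2.865 -1.507
v -4.277 2.552 -0.03
v -2.92 2.95 -1.232
v -3.881 2.637 0.246
f 2 1 4
f 2 4 3
f 4 1 5
f 4 5 3
f 5 1 6
f 5 6 3
f 6 1 7
f 6 7 3
f 7 1 8
f 7 8 3
f 8 1 9
f 8 9 3
f 9 1 10
f 9 10 3
f 10 1 11
f 10 11 3
f 11 1 12
f 11 12 3
f 12 1 13
f 12 13 3
f 13 1 14
f 13 14 3
f 14 1 15
f 14 15 3
f 15 1 16
f 15 16 3
f 16 1 17
f 16 17 3
f 17 1 2
f 17 2 3
f 19 21 18
f 22 19 18
f 18 21 20
f 20 22 18
f 19 25 21
f 23 19 22
f 23 25 19
f 21 25 20
f 24 22 20
f 20 25 24
f 24 23 22
f 25 23 24
f 26 37 31
f 26 31 27
f 26 27 33
f 26 33 36
f 26 36 37
f 27 31 35
f 31 37 30
f 37 36 28
f 36 33 32
f 33 27 34
f 29 35 30
f 29 30 28
f 29 28 32
f 29 32 34
f 29 34 35
f 30 35 31
f 28 30 37
f 32 28 36
f 34 32 33
f 35 34 27
f 39 38 42
f 39 42 40
f 40 42 43
f 40 43 41
f 42 38 44
f 42 44 43
f 43 44 45
f 43 45 41
f 44 38 46
f 44 46 45
f 45 46 47
f 45 47 41
f 46 38 48
f 46 48 47
f 47 48 49
f 47 49 41
f 48 38 50
f 48 50 49
f 49 50 51
f 49 51 41
f 50 38 52
f 50 52 51
f 51 52 53
f 51 53 41
f 52 38 54
f 52 54 53
f 53 54 55
f 53 55 41
f 54 38 56
f 54 56 55
f 55 56 57
f 55 57 41
f 56 38 58
f 56 58 57
f 57 58 59
f 57 59 41
f 58 38 60
f 58 60 59
f 59 60 61
f 59 61 41
f 60 38 39
f 60 39 61
f 61 39 40
f 61 40 41



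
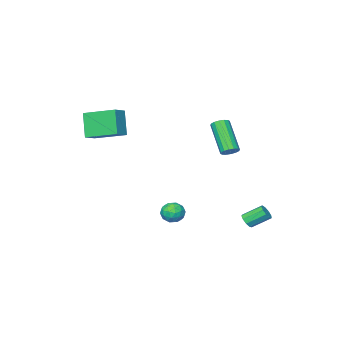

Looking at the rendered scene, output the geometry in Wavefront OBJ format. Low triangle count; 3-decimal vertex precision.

v -3.028 1.068 -3.808
v -2.78 0.91 -3.38
v -3.604 1.613 -2.643
v -3.852 1.772 -3.072
v -2.633 1.21 -3.502
v -3.456 1.913 -2.765
v -2.671 1.443 -3.767
v -3.494 2.147 -3.03
v -2.876 1.502 -4.052
v -3.699 2.205 -3.315
v -3.152 1.357 -4.223
v -3.976 2.061 -3.486
v -3.371 1.077 -4.2
v -4.194 1.781 -3.463
v -3.429 0.793 -3.994
v -4.252 1.497 -3.257
v -3.3 0.638 -3.701
v -4.123 1.342 -2.964
v -3.044 0.684 -3.459
v -3.867 1.387 -2.722
v -1.255 1.708 2.209
v -0.827 1.412 2.066
v -1.276 -0.004 3.648
v -1.705 0.292 3.791
v -0.73 1.593 2.256
v -1.179 0.177 3.837
v -0.773 1.805 2.433
v -1.223 0.389 4.015
v -0.946 1.991 2.55
v -1.396 0.575 4.132
v -1.202 2.101 2.576
v -1.652 0.685 4.158
v -1.472 2.106 2.504
v -1.922 0.689 4.085
v -1.684 2.004 2.352
v -2.133 0.588 3.934
v -1.781 1.823 2.163
v -2.23 0.407 3.744
v -1.737 1.611 1.985
v -2.187 0.195 3.567
v -1.564 1.425 1.868
v -2.014 0.009 3.45
v -1.308 1.315 1.842
v -1.758 -0.101 3.424
v -1.038 1.311 1.915
v -1.488 -0.106 3.496
v 1.849 1.413 -2.149
v 2.242 1.422 -1.539
v 1.678 0.258 -2.021
v 2.071 0.267 -1.411
v 1.421 0.589 -1.429
v 1.527 1.303 -1.508
v 2.393 0.377 -2.052
v 2.499 1.091 -2.131
v 2.578 0.782 -1.479
v 1.978 0.913 -1.094
v 1.942 0.767 -2.466
v 1.342 0.898 -2.081
v 2.06 1.519 -1.855
v 1.86 0.161 -1.705
v 1.478 0.351 -1.715
v 1.709 0.356 -1.357
v 1.64 1.449 -1.837
v 1.871 1.454 -1.478
v 1.389 0.965 -1.414
v 2.049 0.226 -2.082
v 2.28 0.231 -1.723
v 2.211 1.324 -2.203
v 2.442 1.329 -1.845
v 2.531 0.715 -2.146
v 2.489 1.148 -1.462
v 2.389 0.469 -1.387
v 2.578 0.534 -1.763
v 2.64 0.953 -1.81
v 2.136 1.225 -1.235
v 2.036 0.547 -1.16
v 1.654 0.736 -1.17
v 1.716 1.155 -1.217
v 2.334 0.849 -1.2
v 1.884 1.133 -2.4
v 1.784 0.455 -2.325
v 2.204 0.525 -2.343
v 2.266 0.944 -2.39
v 1.531 1.211 -2.173
v 1.431 0.532 -2.098
v 1.28 0.727 -1.75
v 1.342 1.146 -1.797
v 1.586 0.831 -2.36
v 3.428 -4.201 2.49
v 3.037 -4.91 3.996
v 2.505 -2.495 3.054
v 2.115 -3.204 4.56
v 4.305 -3.856 2.88
v 3.915 -4.565 4.386
v 3.383 -2.15 3.444
v 2.992 -2.859 4.95
f 2 1 5
f 2 5 3
f 3 5 6
f 3 6 4
f 5 1 7
f 5 7 6
f 6 7 8
f 6 8 4
f 7 1 9
f 7 9 8
f 8 9 10
f 8 10 4
f 9 1 11
f 9 11 10
f 10 11 12
f 10 12 4
f 11 1 13
f 11 13 12
f 12 13 14
f 12 14 4
f 13 1 15
f 13 15 14
f 14 15 16
f 14 16 4
f 15 1 17
f 15 17 16
f 16 17 18
f 16 18 4
f 17 1 19
f 17 19 18
f 18 19 20
f 18 20 4
f 19 1 2
f 19 2 20
f 20 2 3
f 20 3 4
f 22 21 25
f 22 25 23
f 23 25 26
f 23 26 24
f 25 21 27
f 25 27 26
f 26 27 28
f 26 28 24
f 27 21 29
f 27 29 28
f 28 29 30
f 28 30 24
f 29 21 31
f 29 31 30
f 30 31 32
f 30 32 24
f 31 21 33
f 31 33 32
f 32 33 34
f 32 34 24
f 33 21 35
f 33 35 34
f 34 35 36
f 34 36 24
f 35 21 37
f 35 37 36
f 36 37 38
f 36 38 24
f 37 21 39
f 37 39 38
f 38 39 40
f 38 40 24
f 39 21 41
f 39 41 40
f 40 41 42
f 40 42 24
f 41 21 43
f 41 43 42
f 42 43 44
f 42 44 24
f 43 21 45
f 43 45 44
f 44 45 46
f 44 46 24
f 45 21 22
f 45 22 46
f 46 22 23
f 46 23 24
f 47 84 63
f 84 58 87
f 63 87 52
f 84 87 63
f 47 63 59
f 63 52 64
f 59 64 48
f 63 64 59
f 47 59 68
f 59 48 69
f 68 69 54
f 59 69 68
f 47 68 80
f 68 54 83
f 80 83 57
f 68 83 80
f 47 80 84
f 80 57 88
f 84 88 58
f 80 88 84
f 48 64 75
f 64 52 78
f 75 78 56
f 64 78 75
f 52 87 65
f 87 58 86
f 65 86 51
f 87 86 65
f 58 88 85
f 88 57 81
f 85 81 49
f 88 81 85
f 57 83 82
f 83 54 70
f 82 70 53
f 83 70 82
f 54 69 74
f 69 48 71
f 74 71 55
f 69 71 74
f 50 76 62
f 76 56 77
f 62 77 51
f 76 77 62
f 50 62 60
f 62 51 61
f 60 61 49
f 62 61 60
f 50 60 67
f 60 49 66
f 67 66 53
f 60 66 67
f 50 67 72
f 67 53 73
f 72 73 55
f 67 73 72
f 50 72 76
f 72 55 79
f 76 79 56
f 72 79 76
f 51 77 65
f 77 56 78
f 65 78 52
f 77 78 65
f 49 61 85
f 61 51 86
f 85 86 58
f 61 86 85
f 53 66 82
f 66 49 81
f 82 81 57
f 66 81 82
f 55 73 74
f 73 53 70
f 74 70 54
f 73 70 74
f 56 79 75
f 79 55 71
f 75 71 48
f 79 71 75
f 90 92 89
f 93 90 89
f 89 92 91
f 91 93 89
f 90 96 92
f 94 90 93
f 94 96 90
f 92 96 91
f 95 93 91
f 91 96 95
f 95 94 93
f 96 94 95



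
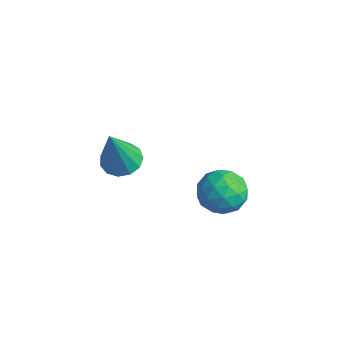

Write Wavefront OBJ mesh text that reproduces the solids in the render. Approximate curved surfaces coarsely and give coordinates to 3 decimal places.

v 2.42 1.081 -3.296
v 2.82 1.474 -4.085
v 3.78 1.226 -2.535
v 4.18 1.619 -3.324
v 3.506 2.106 -2.828
v 2.666 2.016 -3.299
v 3.934 0.684 -3.321
v 3.094 0.594 -3.792
v 3.755 1.229 -4.1
v 3.491 2.108 -3.796
v 3.109 0.592 -2.824
v 2.845 1.471 -2.52
v 2.501 1.265 -3.757
v 4.099 1.435 -2.863
v 3.704 1.722 -2.572
v 3.938 1.953 -3.035
v 2.41 1.583 -3.295
v 2.645 1.815 -3.759
v 3.048 2.186 -3.02
v 3.955 0.885 -2.861
v 4.19 1.117 -3.325
v 2.662 0.747 -3.585
v 2.896 0.978 -4.048
v 3.552 0.514 -3.6
v 3.285 1.351 -4.23
v 4.085 1.437 -3.783
v 3.94 0.887 -3.781
v 3.446 0.834 -4.058
v 3.13 1.868 -4.051
v 3.929 1.954 -3.604
v 3.533 2.24 -3.312
v 3.039 2.187 -3.589
v 3.68 1.724 -4.06
v 2.671 0.746 -3.016
v 3.47 0.832 -2.569
v 3.561 0.513 -3.031
v 3.067 0.46 -3.308
v 2.515 1.263 -2.837
v 3.315 1.349 -2.39
v 3.154 1.866 -2.562
v 2.66 1.813 -2.839
v 2.92 0.976 -2.56
v 2.052 -1.969 -0.523
v 2.748 -1.721 -0.566
v 2.428 -2.691 1.423
v 2.521 -1.409 -0.406
v 2.146 -1.275 -0.284
v 1.74 -1.362 -0.238
v 1.434 -1.641 -0.282
v 1.324 -2.025 -0.403
v 1.445 -2.39 -0.562
v 1.759 -2.623 -0.709
v 2.166 -2.647 -0.797
v 2.537 -2.457 -0.798
v 2.754 -2.111 -0.711
f 1 38 17
f 38 12 41
f 17 41 6
f 38 41 17
f 1 17 13
f 17 6 18
f 13 18 2
f 17 18 13
f 1 13 22
f 13 2 23
f 22 23 8
f 13 23 22
f 1 22 34
f 22 8 37
f 34 37 11
f 22 37 34
f 1 34 38
f 34 11 42
f 38 42 12
f 34 42 38
f 2 18 29
f 18 6 32
f 29 32 10
f 18 32 29
f 6 41 19
f 41 12 40
f 19 40 5
f 41 40 19
f 12 42 39
f 42 11 35
f 39 35 3
f 42 35 39
f 11 37 36
f 37 8 24
f 36 24 7
f 37 24 36
f 8 23 28
f 23 2 25
f 28 25 9
f 23 25 28
f 4 30 16
f 30 10 31
f 16 31 5
f 30 31 16
f 4 16 14
f 16 5 15
f 14 15 3
f 16 15 14
f 4 14 21
f 14 3 20
f 21 20 7
f 14 20 21
f 4 21 26
f 21 7 27
f 26 27 9
f 21 27 26
f 4 26 30
f 26 9 33
f 30 33 10
f 26 33 30
f 5 31 19
f 31 10 32
f 19 32 6
f 31 32 19
f 3 15 39
f 15 5 40
f 39 40 12
f 15 40 39
f 7 20 36
f 20 3 35
f 36 35 11
f 20 35 36
f 9 27 28
f 27 7 24
f 28 24 8
f 27 24 28
f 10 33 29
f 33 9 25
f 29 25 2
f 33 25 29
f 44 43 46
f 44 46 45
f 46 43 47
f 46 47 45
f 47 43 48
f 47 48 45
f 48 43 49
f 48 49 45
f 49 43 50
f 49 50 45
f 50 43 51
f 50 51 45
f 51 43 52
f 51 52 45
f 52 43 53
f 52 53 45
f 53 43 54
f 53 54 45
f 54 43 55
f 54 55 45
f 55 43 44
f 55 44 45



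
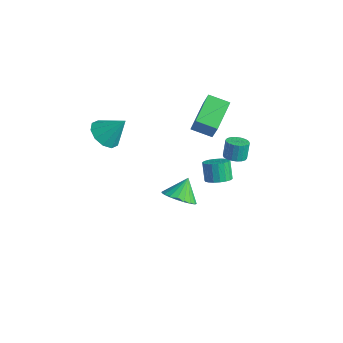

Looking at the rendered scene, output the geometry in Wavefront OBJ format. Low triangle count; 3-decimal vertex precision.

v -1.137 -0.547 2.425
v -0.485 -0.784 3.755
v -1.928 1.1 3.107
v -1.276 0.862 4.437
v -0.124 0.098 2.043
v 0.528 -0.14 3.373
v -0.915 1.744 2.725
v -0.263 1.507 4.055
v 1.742 -0.007 1.744
v 2.233 0.4 1.688
v 2.069 0.734 2.681
v 1.578 0.327 2.736
v 2.011 0.555 1.599
v 1.847 0.889 2.592
v 1.737 0.6 1.539
v 1.573 0.933 2.532
v 1.463 0.524 1.519
v 1.299 0.857 2.512
v 1.244 0.343 1.544
v 1.08 0.676 2.537
v 1.124 0.092 1.608
v 0.96 0.426 2.601
v 1.127 -0.178 1.699
v 0.963 0.156 2.692
v 1.251 -0.414 1.799
v 1.087 -0.08 2.792
v 1.473 -0.569 1.888
v 1.309 -0.235 2.881
v 1.747 -0.613 1.948
v 1.583 -0.28 2.941
v 2.021 -0.537 1.968
v 1.857 -0.204 2.961
v 2.24 -0.356 1.943
v 2.076 -0.023 2.936
v 2.36 -0.106 1.879
v 2.196 0.228 2.872
v 2.357 0.164 1.788
v 2.193 0.498 2.781
v -3.808 -4.261 2.462
v -3.087 -3.986 1.826
v -2.992 -3.499 3.718
v -3.515 -3.54 1.834
v -4.055 -3.369 2.082
v -4.5 -3.539 2.475
v -4.682 -3.984 2.863
v -4.53 -4.535 3.098
v -4.102 -4.981 3.09
v -3.562 -5.152 2.842
v -3.116 -4.982 2.45
v -2.935 -4.537 2.061
v -1.596 -0.956 -3.853
v -1.092 -1.579 -3.19
v -1.844 -0.044 -2.807
v -0.773 -1.326 -3.336
v -0.596 -1.008 -3.57
v -0.593 -0.682 -3.854
v -0.762 -0.403 -4.137
v -1.076 -0.219 -4.372
v -1.48 -0.163 -4.516
v -1.903 -0.244 -4.546
v -2.274 -0.448 -4.457
v -2.527 -0.74 -4.262
v -2.62 -1.069 -3.997
v -2.535 -1.379 -3.708
v -2.288 -1.615 -3.443
v -1.921 -1.738 -3.249
v -1.498 -1.725 -3.16
v 2.037 -1.451 0.937
v 2.557 -0.937 1.053
v 2.022 -0.615 2.02
v 1.503 -1.129 1.903
v 2.332 -0.775 0.875
v 1.798 -0.453 1.842
v 2.049 -0.746 0.709
v 1.515 -0.425 1.676
v 1.763 -0.858 0.588
v 1.229 -0.537 1.555
v 1.532 -1.087 0.537
v 0.998 -0.765 1.503
v 1.401 -1.387 0.564
v 0.867 -1.066 1.531
v 1.396 -1.701 0.665
v 0.862 -1.38 1.632
v 1.518 -1.965 0.82
v 0.983 -1.643 1.787
v 1.742 -2.127 0.998
v 1.208 -1.805 1.965
v 2.025 -2.155 1.164
v 1.491 -1.834 2.131
v 2.311 -2.043 1.285
v 1.777 -1.722 2.252
v 2.542 -1.815 1.337
v 2.008 -1.493 2.303
v 2.673 -1.514 1.309
v 2.139 -1.193 2.276
v 2.678 -1.2 1.208
v 2.144 -0.879 2.175
f 2 4 1
f 5 2 1
f 1 4 3
f 3 5 1
f 2 8 4
f 6 2 5
f 6 8 2
f 4 8 3
f 7 5 3
f 3 8 7
f 7 6 5
f 8 6 7
f 10 9 13
f 10 13 11
f 11 13 14
f 11 14 12
f 13 9 15
f 13 15 14
f 14 15 16
f 14 16 12
f 15 9 17
f 15 17 16
f 16 17 18
f 16 18 12
f 17 9 19
f 17 19 18
f 18 19 20
f 18 20 12
f 19 9 21
f 19 21 20
f 20 21 22
f 20 22 12
f 21 9 23
f 21 23 22
f 22 23 24
f 22 24 12
f 23 9 25
f 23 25 24
f 24 25 26
f 24 26 12
f 25 9 27
f 25 27 26
f 26 27 28
f 26 28 12
f 27 9 29
f 27 29 28
f 28 29 30
f 28 30 12
f 29 9 31
f 29 31 30
f 30 31 32
f 30 32 12
f 31 9 33
f 31 33 32
f 32 33 34
f 32 34 12
f 33 9 35
f 33 35 34
f 34 35 36
f 34 36 12
f 35 9 37
f 35 37 36
f 36 37 38
f 36 38 12
f 37 9 10
f 37 10 38
f 38 10 11
f 38 11 12
f 40 39 42
f 40 42 41
f 42 39 43
f 42 43 41
f 43 39 44
f 43 44 41
f 44 39 45
f 44 45 41
f 45 39 46
f 45 46 41
f 46 39 47
f 46 47 41
f 47 39 48
f 47 48 41
f 48 39 49
f 48 49 41
f 49 39 50
f 49 50 41
f 50 39 40
f 50 40 41
f 52 51 54
f 52 54 53
f 54 51 55
f 54 55 53
f 55 51 56
f 55 56 53
f 56 51 57
f 56 57 53
f 57 51 58
f 57 58 53
f 58 51 59
f 58 59 53
f 59 51 60
f 59 60 53
f 60 51 61
f 60 61 53
f 61 51 62
f 61 62 53
f 62 51 63
f 62 63 53
f 63 51 64
f 63 64 53
f 64 51 65
f 64 65 53
f 65 51 66
f 65 66 53
f 66 51 67
f 66 67 53
f 67 51 52
f 67 52 53
f 69 68 72
f 69 72 70
f 70 72 73
f 70 73 71
f 72 68 74
f 72 74 73
f 73 74 75
f 73 75 71
f 74 68 76
f 74 76 75
f 75 76 77
f 75 77 71
f 76 68 78
f 76 78 77
f 77 78 79
f 77 79 71
f 78 68 80
f 78 80 79
f 79 80 81
f 79 81 71
f 80 68 82
f 80 82 81
f 81 82 83
f 81 83 71
f 82 68 84
f 82 84 83
f 83 84 85
f 83 85 71
f 84 68 86
f 84 86 85
f 85 86 87
f 85 87 71
f 86 68 88
f 86 88 87
f 87 88 89
f 87 89 71
f 88 68 90
f 88 90 89
f 89 90 91
f 89 91 71
f 90 68 92
f 90 92 91
f 91 92 93
f 91 93 71
f 92 68 94
f 92 94 93
f 93 94 95
f 93 95 71
f 94 68 96
f 94 96 95
f 95 96 97
f 95 97 71
f 96 68 69
f 96 69 97
f 97 69 70
f 97 70 71



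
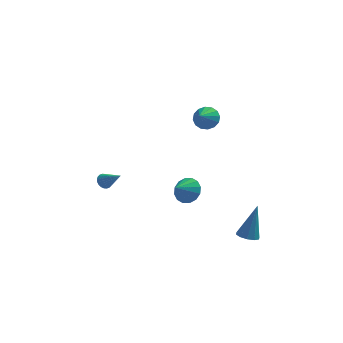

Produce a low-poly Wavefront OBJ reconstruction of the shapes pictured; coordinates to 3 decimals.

v 0.402 2.383 -4.277
v 1.136 2.187 -3.833
v -0.242 1.637 -3.543
v 0.961 2.549 -3.618
v 0.637 2.867 -3.581
v 0.25 3.055 -3.73
v -0.097 3.063 -4.025
v -0.309 2.889 -4.389
v -0.331 2.579 -4.722
v -0.156 2.217 -4.937
v 0.168 1.9 -4.974
v 0.555 1.712 -4.825
v 0.902 1.704 -4.529
v 1.114 1.878 -4.166
v 3.706 -2.251 -4.531
v 4.048 -2.798 -4.448
v 4.194 -1.649 -2.569
v 4.295 -2.518 -4.596
v 4.318 -2.136 -4.719
v 4.106 -1.799 -4.77
v 3.742 -1.634 -4.73
v 3.364 -1.705 -4.614
v 3.117 -1.985 -4.467
v 3.094 -2.367 -4.344
v 3.306 -2.704 -4.292
v 3.67 -2.869 -4.332
v -4.219 3.37 -4.299
v -3.85 3.375 -4.665
v -3.281 2.69 -3.361
v -3.815 3.551 -4.571
v -3.842 3.701 -4.436
v -3.926 3.799 -4.28
v -4.055 3.833 -4.127
v -4.209 3.796 -4
v -4.364 3.694 -3.918
v -4.497 3.543 -3.895
v -4.588 3.365 -3.933
v -4.623 3.188 -4.026
v -4.596 3.039 -4.161
v -4.512 2.941 -4.317
v -4.383 2.907 -4.47
v -4.229 2.944 -4.597
v -4.074 3.046 -4.679
v -3.941 3.197 -4.702
v 1.423 1.588 2.112
v 2.004 1.744 2.576
v 1.077 0.692 2.848
v 1.707 1.966 2.707
v 1.334 2.087 2.679
v 0.984 2.074 2.499
v 0.752 1.931 2.215
v 0.7 1.696 1.904
v 0.841 1.432 1.649
v 1.138 1.21 1.518
v 1.511 1.09 1.546
v 1.861 1.103 1.726
v 2.093 1.246 2.009
v 2.146 1.481 2.321
f 2 1 4
f 2 4 3
f 4 1 5
f 4 5 3
f 5 1 6
f 5 6 3
f 6 1 7
f 6 7 3
f 7 1 8
f 7 8 3
f 8 1 9
f 8 9 3
f 9 1 10
f 9 10 3
f 10 1 11
f 10 11 3
f 11 1 12
f 11 12 3
f 12 1 13
f 12 13 3
f 13 1 14
f 13 14 3
f 14 1 2
f 14 2 3
f 16 15 18
f 16 18 17
f 18 15 19
f 18 19 17
f 19 15 20
f 19 20 17
f 20 15 21
f 20 21 17
f 21 15 22
f 21 22 17
f 22 15 23
f 22 23 17
f 23 15 24
f 23 24 17
f 24 15 25
f 24 25 17
f 25 15 26
f 25 26 17
f 26 15 16
f 26 16 17
f 28 27 30
f 28 30 29
f 30 27 31
f 30 31 29
f 31 27 32
f 31 32 29
f 32 27 33
f 32 33 29
f 33 27 34
f 33 34 29
f 34 27 35
f 34 35 29
f 35 27 36
f 35 36 29
f 36 27 37
f 36 37 29
f 37 27 38
f 37 38 29
f 38 27 39
f 38 39 29
f 39 27 40
f 39 40 29
f 40 27 41
f 40 41 29
f 41 27 42
f 41 42 29
f 42 27 43
f 42 43 29
f 43 27 44
f 43 44 29
f 44 27 28
f 44 28 29
f 46 45 48
f 46 48 47
f 48 45 49
f 48 49 47
f 49 45 50
f 49 50 47
f 50 45 51
f 50 51 47
f 51 45 52
f 51 52 47
f 52 45 53
f 52 53 47
f 53 45 54
f 53 54 47
f 54 45 55
f 54 55 47
f 55 45 56
f 55 56 47
f 56 45 57
f 56 57 47
f 57 45 58
f 57 58 47
f 58 45 46
f 58 46 47



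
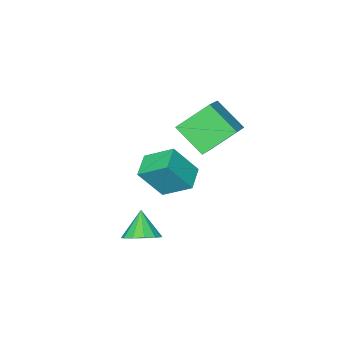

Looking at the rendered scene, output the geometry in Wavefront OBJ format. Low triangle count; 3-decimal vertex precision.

v -0.994 -4.001 -3.12
v -1.717 -2.645 -2.145
v 0.067 -3.178 -3.479
v -0.656 -1.821 -2.505
v 0.036 -4.619 -1.495
v -0.687 -3.262 -0.521
v 1.097 -3.795 -1.855
v 0.374 -2.439 -0.88
v -2.706 -2.961 -1.37
v -2.339 -4.524 -0.127
v -4.193 -2.223 -0.004
v -3.827 -3.786 1.239
v -1.293 -1.874 -0.419
v -0.927 -3.437 0.824
v -2.781 -1.136 0.947
v -2.414 -2.699 2.19
v 2.815 -1.27 -3.981
v 3.578 -0.98 -3.457
v 2.265 -2.03 -2.759
v 3.193 -0.598 -3.393
v 2.688 -0.429 -3.515
v 2.223 -0.527 -3.785
v 1.946 -0.861 -4.117
v 1.945 -1.325 -4.406
v 2.22 -1.772 -4.56
v 2.684 -2.059 -4.53
v 3.189 -2.096 -4.326
v 3.576 -1.871 -4.012
v 3.721 -1.455 -3.688
f 2 4 1
f 5 2 1
f 1 4 3
f 3 5 1
f 2 8 4
f 6 2 5
f 6 8 2
f 4 8 3
f 7 5 3
f 3 8 7
f 7 6 5
f 8 6 7
f 10 12 9
f 13 10 9
f 9 12 11
f 11 13 9
f 10 16 12
f 14 10 13
f 14 16 10
f 12 16 11
f 15 13 11
f 11 16 15
f 15 14 13
f 16 14 15
f 18 17 20
f 18 20 19
f 20 17 21
f 20 21 19
f 21 17 22
f 21 22 19
f 22 17 23
f 22 23 19
f 23 17 24
f 23 24 19
f 24 17 25
f 24 25 19
f 25 17 26
f 25 26 19
f 26 17 27
f 26 27 19
f 27 17 28
f 27 28 19
f 28 17 29
f 28 29 19
f 29 17 18
f 29 18 19



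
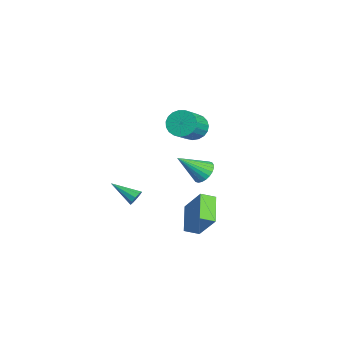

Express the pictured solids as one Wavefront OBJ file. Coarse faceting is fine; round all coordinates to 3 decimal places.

v 0.999 2.021 2.925
v 1.319 1.508 2.219
v 2.562 0.426 3.568
v 2.241 0.939 4.275
v 1.569 1.803 2.224
v 2.812 0.72 3.573
v 1.721 2.135 2.351
v 2.964 1.052 3.7
v 1.748 2.448 2.577
v 2.991 1.365 3.926
v 1.645 2.687 2.863
v 2.888 1.604 4.212
v 1.431 2.81 3.16
v 2.674 1.728 4.509
v 1.142 2.798 3.417
v 2.385 1.715 4.766
v 0.828 2.651 3.588
v 2.071 1.568 4.937
v 0.543 2.395 3.645
v 1.786 1.313 4.994
v 0.338 2.075 3.577
v 1.58 0.992 4.926
v 0.246 1.745 3.397
v 1.489 0.663 4.746
v 0.285 1.463 3.135
v 1.528 0.381 4.484
v 0.447 1.278 2.837
v 1.69 0.195 4.186
v 0.704 1.221 2.554
v 1.947 0.138 3.903
v 1.013 1.303 2.336
v 2.256 0.22 3.685
v -0.823 -0.937 -4.067
v -0.404 -1.078 -3.676
v -1.957 -2.163 -3.293
v -0.602 -0.806 -3.535
v -0.885 -0.584 -3.597
v -1.144 -0.497 -3.839
v -1.281 -0.578 -4.167
v -1.243 -0.796 -4.457
v -1.045 -1.067 -4.598
v -0.762 -1.289 -4.536
v -0.503 -1.377 -4.294
v -0.366 -1.296 -3.966
v -0.638 3.174 -2.425
v 0.213 3.057 -2.456
v -0.802 1.586 -0.955
v 0.187 3.286 -2.212
v 0.036 3.498 -2
v -0.218 3.66 -1.853
v -0.536 3.748 -1.793
v -0.87 3.749 -1.829
v -1.168 3.663 -1.956
v -1.386 3.501 -2.155
v -1.49 3.29 -2.394
v -1.464 3.062 -2.638
v -1.312 2.85 -2.85
v -1.058 2.688 -2.997
v -0.74 2.599 -3.057
v -0.406 2.599 -3.021
v -0.108 2.685 -2.894
v 0.11 2.846 -2.695
v 2.599 1.053 -2.692
v 3.623 1.683 -0.946
v 2.706 1.948 -3.077
v 3.73 2.578 -1.331
v 4.25 0.522 -3.469
v 5.274 1.152 -1.723
v 4.357 1.417 -3.854
v 5.381 2.047 -2.108
f 2 1 5
f 2 5 3
f 3 5 6
f 3 6 4
f 5 1 7
f 5 7 6
f 6 7 8
f 6 8 4
f 7 1 9
f 7 9 8
f 8 9 10
f 8 10 4
f 9 1 11
f 9 11 10
f 10 11 12
f 10 12 4
f 11 1 13
f 11 13 12
f 12 13 14
f 12 14 4
f 13 1 15
f 13 15 14
f 14 15 16
f 14 16 4
f 15 1 17
f 15 17 16
f 16 17 18
f 16 18 4
f 17 1 19
f 17 19 18
f 18 19 20
f 18 20 4
f 19 1 21
f 19 21 20
f 20 21 22
f 20 22 4
f 21 1 23
f 21 23 22
f 22 23 24
f 22 24 4
f 23 1 25
f 23 25 24
f 24 25 26
f 24 26 4
f 25 1 27
f 25 27 26
f 26 27 28
f 26 28 4
f 27 1 29
f 27 29 28
f 28 29 30
f 28 30 4
f 29 1 31
f 29 31 30
f 30 31 32
f 30 32 4
f 31 1 2
f 31 2 32
f 32 2 3
f 32 3 4
f 34 33 36
f 34 36 35
f 36 33 37
f 36 37 35
f 37 33 38
f 37 38 35
f 38 33 39
f 38 39 35
f 39 33 40
f 39 40 35
f 40 33 41
f 40 41 35
f 41 33 42
f 41 42 35
f 42 33 43
f 42 43 35
f 43 33 44
f 43 44 35
f 44 33 34
f 44 34 35
f 46 45 48
f 46 48 47
f 48 45 49
f 48 49 47
f 49 45 50
f 49 50 47
f 50 45 51
f 50 51 47
f 51 45 52
f 51 52 47
f 52 45 53
f 52 53 47
f 53 45 54
f 53 54 47
f 54 45 55
f 54 55 47
f 55 45 56
f 55 56 47
f 56 45 57
f 56 57 47
f 57 45 58
f 57 58 47
f 58 45 59
f 58 59 47
f 59 45 60
f 59 60 47
f 60 45 61
f 60 61 47
f 61 45 62
f 61 62 47
f 62 45 46
f 62 46 47
f 64 66 63
f 67 64 63
f 63 66 65
f 65 67 63
f 64 70 66
f 68 64 67
f 68 70 64
f 66 70 65
f 69 67 65
f 65 70 69
f 69 68 67
f 70 68 69



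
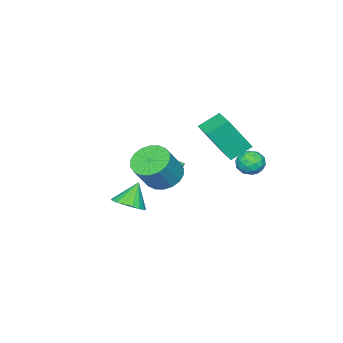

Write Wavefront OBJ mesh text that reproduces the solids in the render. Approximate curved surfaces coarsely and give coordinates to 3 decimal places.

v -1.43 -0.418 -2.889
v -0.538 -0.237 -2.869
v -1.65 0.598 -2.211
v -0.638 -0.063 -3.163
v -0.858 0.057 -3.414
v -1.165 0.105 -3.585
v -1.513 0.073 -3.651
v -1.848 -0.034 -3.6
v -2.119 -0.199 -3.441
v -2.285 -0.397 -3.198
v -2.322 -0.598 -2.908
v -2.222 -0.772 -2.615
v -2.002 -0.892 -2.363
v -1.694 -0.94 -2.192
v -1.347 -0.908 -2.126
v -1.012 -0.801 -2.177
v -0.741 -0.636 -2.336
v -0.574 -0.438 -2.579
v -2.606 3.183 -0.117
v -1.82 2.395 1.628
v -1.794 4.243 -0.004
v -1.008 3.455 1.741
v -1.732 2.585 -0.781
v -0.946 1.797 0.964
v -0.92 3.645 -0.668
v -0.134 2.857 1.077
v -2.994 3.596 -1.179
v -2.567 4.136 -0.864
v -2.153 3.444 -2.056
v -1.726 3.984 -1.741
v -1.819 3.32 -1.388
v -2.339 3.415 -0.846
v -2.381 4.165 -2.074
v -2.901 4.26 -1.532
v -2.188 4.488 -1.417
v -1.841 3.966 -0.993
v -2.879 3.614 -1.927
v -2.532 3.092 -1.503
v -2.855 3.88 -0.945
v -1.865 3.7 -1.975
v -1.92 3.311 -1.768
v -1.669 3.628 -1.583
v -2.72 3.455 -0.934
v -2.47 3.773 -0.749
v -2.03 3.293 -1.057
v -2.25 3.807 -2.171
v -2 4.125 -1.986
v -3.051 3.952 -1.337
v -2.8 4.269 -1.152
v -2.69 4.287 -1.863
v -2.381 4.404 -1.084
v -1.886 4.314 -1.6
v -2.271 4.421 -1.795
v -2.577 4.476 -1.477
v -2.177 4.097 -0.835
v -1.682 4.007 -1.35
v -1.737 3.617 -1.143
v -2.043 3.673 -0.824
v -1.954 4.303 -1.16
v -3.038 3.573 -1.57
v -2.543 3.483 -2.085
v -2.677 3.907 -2.096
v -2.983 3.963 -1.777
v -2.834 3.266 -1.32
v -2.339 3.176 -1.836
v -2.143 3.104 -1.443
v -2.449 3.159 -1.125
v -2.766 3.277 -1.76
v 3.861 1.365 -2.064
v 4.533 1.641 -1.662
v 3.159 1.435 -0.936
v 4.374 1.953 -1.78
v 4.114 2.148 -1.954
v 3.803 2.189 -2.15
v 3.504 2.066 -2.329
v 3.276 1.805 -2.455
v 3.163 1.456 -2.504
v 3.189 1.09 -2.465
v 3.348 0.778 -2.347
v 3.608 0.582 -2.173
v 3.919 0.542 -1.977
v 4.218 0.665 -1.799
v 4.446 0.926 -1.672
v 4.559 1.274 -1.624
v 2.782 2.552 -0.251
v 3.486 2.196 -0.78
v 4.462 2.131 0.561
v 3.758 2.488 1.091
v 3.55 2.613 -0.807
v 4.526 2.548 0.535
v 3.462 3.018 -0.723
v 4.438 2.953 0.618
v 3.24 3.331 -0.546
v 4.216 3.266 0.795
v 2.926 3.489 -0.31
v 3.902 3.425 1.031
v 2.585 3.463 -0.063
v 3.561 3.398 1.278
v 2.282 3.255 0.147
v 3.258 3.191 1.488
v 2.078 2.909 0.279
v 3.054 2.844 1.62
v 2.014 2.492 0.305
v 2.99 2.427 1.647
v 2.102 2.087 0.222
v 3.078 2.022 1.563
v 2.324 1.774 0.045
v 3.3 1.709 1.386
v 2.638 1.615 -0.191
v 3.614 1.551 1.15
v 2.979 1.642 -0.438
v 3.955 1.577 0.903
v 3.282 1.849 -0.648
v 4.258 1.785 0.693
f 2 1 4
f 2 4 3
f 4 1 5
f 4 5 3
f 5 1 6
f 5 6 3
f 6 1 7
f 6 7 3
f 7 1 8
f 7 8 3
f 8 1 9
f 8 9 3
f 9 1 10
f 9 10 3
f 10 1 11
f 10 11 3
f 11 1 12
f 11 12 3
f 12 1 13
f 12 13 3
f 13 1 14
f 13 14 3
f 14 1 15
f 14 15 3
f 15 1 16
f 15 16 3
f 16 1 17
f 16 17 3
f 17 1 18
f 17 18 3
f 18 1 2
f 18 2 3
f 20 22 19
f 23 20 19
f 19 22 21
f 21 23 19
f 20 26 22
f 24 20 23
f 24 26 20
f 22 26 21
f 25 23 21
f 21 26 25
f 25 24 23
f 26 24 25
f 27 64 43
f 64 38 67
f 43 67 32
f 64 67 43
f 27 43 39
f 43 32 44
f 39 44 28
f 43 44 39
f 27 39 48
f 39 28 49
f 48 49 34
f 39 49 48
f 27 48 60
f 48 34 63
f 60 63 37
f 48 63 60
f 27 60 64
f 60 37 68
f 64 68 38
f 60 68 64
f 28 44 55
f 44 32 58
f 55 58 36
f 44 58 55
f 32 67 45
f 67 38 66
f 45 66 31
f 67 66 45
f 38 68 65
f 68 37 61
f 65 61 29
f 68 61 65
f 37 63 62
f 63 34 50
f 62 50 33
f 63 50 62
f 34 49 54
f 49 28 51
f 54 51 35
f 49 51 54
f 30 56 42
f 56 36 57
f 42 57 31
f 56 57 42
f 30 42 40
f 42 31 41
f 40 41 29
f 42 41 40
f 30 40 47
f 40 29 46
f 47 46 33
f 40 46 47
f 30 47 52
f 47 33 53
f 52 53 35
f 47 53 52
f 30 52 56
f 52 35 59
f 56 59 36
f 52 59 56
f 31 57 45
f 57 36 58
f 45 58 32
f 57 58 45
f 29 41 65
f 41 31 66
f 65 66 38
f 41 66 65
f 33 46 62
f 46 29 61
f 62 61 37
f 46 61 62
f 35 53 54
f 53 33 50
f 54 50 34
f 53 50 54
f 36 59 55
f 59 35 51
f 55 51 28
f 59 51 55
f 70 69 72
f 70 72 71
f 72 69 73
f 72 73 71
f 73 69 74
f 73 74 71
f 74 69 75
f 74 75 71
f 75 69 76
f 75 76 71
f 76 69 77
f 76 77 71
f 77 69 78
f 77 78 71
f 78 69 79
f 78 79 71
f 79 69 80
f 79 80 71
f 80 69 81
f 80 81 71
f 81 69 82
f 81 82 71
f 82 69 83
f 82 83 71
f 83 69 84
f 83 84 71
f 84 69 70
f 84 70 71
f 86 85 89
f 86 89 87
f 87 89 90
f 87 90 88
f 89 85 91
f 89 91 90
f 90 91 92
f 90 92 88
f 91 85 93
f 91 93 92
f 92 93 94
f 92 94 88
f 93 85 95
f 93 95 94
f 94 95 96
f 94 96 88
f 95 85 97
f 95 97 96
f 96 97 98
f 96 98 88
f 97 85 99
f 97 99 98
f 98 99 100
f 98 100 88
f 99 85 101
f 99 101 100
f 100 101 102
f 100 102 88
f 101 85 103
f 101 103 102
f 102 103 104
f 102 104 88
f 103 85 105
f 103 105 104
f 104 105 106
f 104 106 88
f 105 85 107
f 105 107 106
f 106 107 108
f 106 108 88
f 107 85 109
f 107 109 108
f 108 109 110
f 108 110 88
f 109 85 111
f 109 111 110
f 110 111 112
f 110 112 88
f 111 85 113
f 111 113 112
f 112 113 114
f 112 114 88
f 113 85 86
f 113 86 114
f 114 86 87
f 114 87 88



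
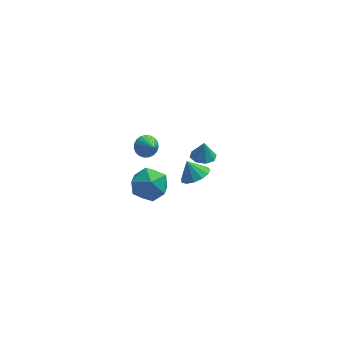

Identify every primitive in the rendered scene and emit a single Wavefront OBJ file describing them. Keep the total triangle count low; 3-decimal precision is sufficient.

v -4.103 -3.357 3.369
v -3.365 -2.684 3.118
v -3.255 -3.776 4.742
v -2.517 -3.103 4.491
v -3.445 -2.764 4.782
v -3.97 -2.505 3.933
v -2.65 -3.955 3.927
v -3.175 -3.696 3.078
v -2.467 -3.053 3.463
v -2.958 -2.317 3.991
v -3.662 -4.143 3.869
v -4.153 -3.407 4.397
v -0.212 3.354 -1.27
v 0.213 3.901 -1.369
v -0.148 3.486 -0.27
v -0.303 4.043 -1.355
v -0.766 3.781 -1.29
v -0.905 3.269 -1.214
v -0.637 2.807 -1.17
v -0.121 2.665 -1.184
v 0.342 2.927 -1.249
v 0.48 3.439 -1.325
v -3.255 0.487 2.95
v -2.65 0.576 2.761
v -2.925 -0.267 3.65
v -2.672 0.751 2.96
v -2.796 0.881 3.158
v -2.998 0.942 3.319
v -3.245 0.925 3.416
v -3.494 0.831 3.433
v -3.701 0.679 3.366
v -3.831 0.492 3.228
v -3.862 0.305 3.041
v -3.787 0.15 2.838
v -3.621 0.052 2.655
v -3.391 0.03 2.523
v -3.138 0.086 2.464
v -2.905 0.212 2.49
v -2.732 0.385 2.595
v -0.74 1.602 -0.959
v 0.007 1.699 -0.635
v -1.16 1.958 -0.101
v -0.095 2.095 -0.849
v -0.401 2.335 -1.098
v -0.815 2.342 -1.303
v -1.205 2.114 -1.399
v -1.448 1.724 -1.356
v -1.466 1.294 -1.186
v -1.253 0.962 -0.945
v -0.878 0.834 -0.708
v -0.459 0.949 -0.551
v -0.129 1.271 -0.524
f 1 12 6
f 1 6 2
f 1 2 8
f 1 8 11
f 1 11 12
f 2 6 10
f 6 12 5
f 12 11 3
f 11 8 7
f 8 2 9
f 4 10 5
f 4 5 3
f 4 3 7
f 4 7 9
f 4 9 10
f 5 10 6
f 3 5 12
f 7 3 11
f 9 7 8
f 10 9 2
f 14 13 16
f 14 16 15
f 16 13 17
f 16 17 15
f 17 13 18
f 17 18 15
f 18 13 19
f 18 19 15
f 19 13 20
f 19 20 15
f 20 13 21
f 20 21 15
f 21 13 22
f 21 22 15
f 22 13 14
f 22 14 15
f 24 23 26
f 24 26 25
f 26 23 27
f 26 27 25
f 27 23 28
f 27 28 25
f 28 23 29
f 28 29 25
f 29 23 30
f 29 30 25
f 30 23 31
f 30 31 25
f 31 23 32
f 31 32 25
f 32 23 33
f 32 33 25
f 33 23 34
f 33 34 25
f 34 23 35
f 34 35 25
f 35 23 36
f 35 36 25
f 36 23 37
f 36 37 25
f 37 23 38
f 37 38 25
f 38 23 39
f 38 39 25
f 39 23 24
f 39 24 25
f 41 40 43
f 41 43 42
f 43 40 44
f 43 44 42
f 44 40 45
f 44 45 42
f 45 40 46
f 45 46 42
f 46 40 47
f 46 47 42
f 47 40 48
f 47 48 42
f 48 40 49
f 48 49 42
f 49 40 50
f 49 50 42
f 50 40 51
f 50 51 42
f 51 40 52
f 51 52 42
f 52 40 41
f 52 41 42

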